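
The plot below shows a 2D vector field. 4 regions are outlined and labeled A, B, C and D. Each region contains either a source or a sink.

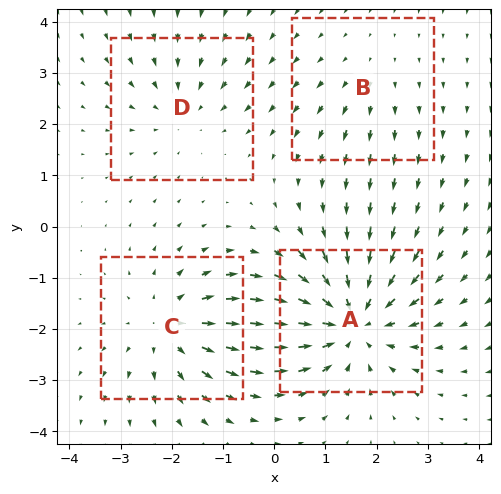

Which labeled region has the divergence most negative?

A

Divergence at each region's feature centre — A: about -6, B: about +2, C: about +4, D: about -3. Region A is most negative.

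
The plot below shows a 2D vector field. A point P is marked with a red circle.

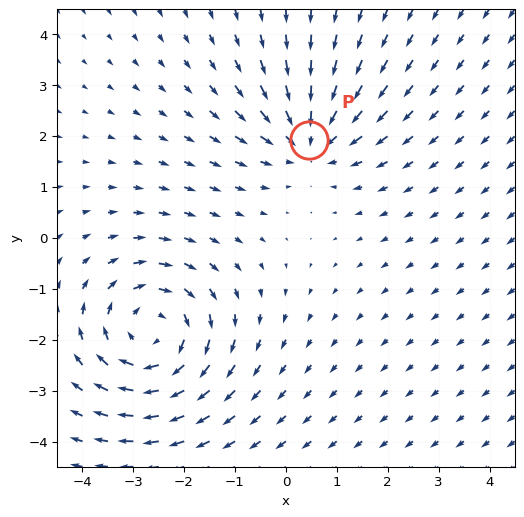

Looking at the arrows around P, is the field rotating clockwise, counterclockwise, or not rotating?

Near P at (0.5, 1.9) the arrows show no circulation. The curl there is ≈0.

not rotating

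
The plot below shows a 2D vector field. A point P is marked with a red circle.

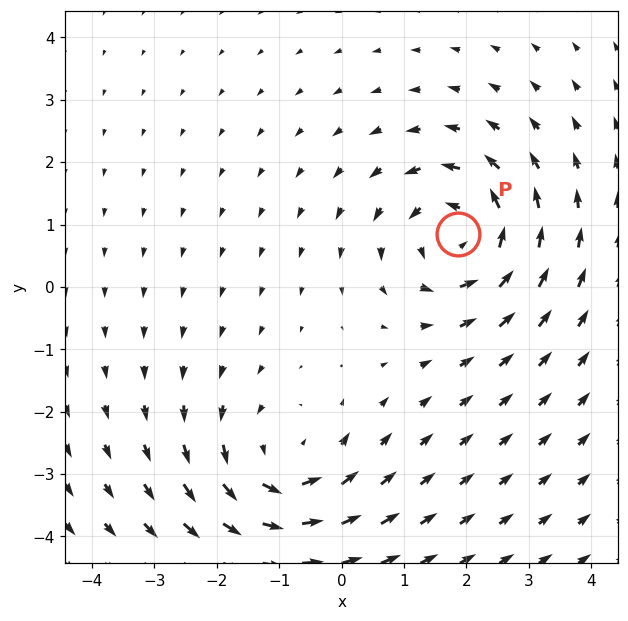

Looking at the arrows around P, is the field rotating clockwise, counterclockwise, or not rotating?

Near P at (1.9, 0.8) the arrows circulate counterclockwise. The curl (z-component) there is about +4; positive curl means counterclockwise rotation.

counterclockwise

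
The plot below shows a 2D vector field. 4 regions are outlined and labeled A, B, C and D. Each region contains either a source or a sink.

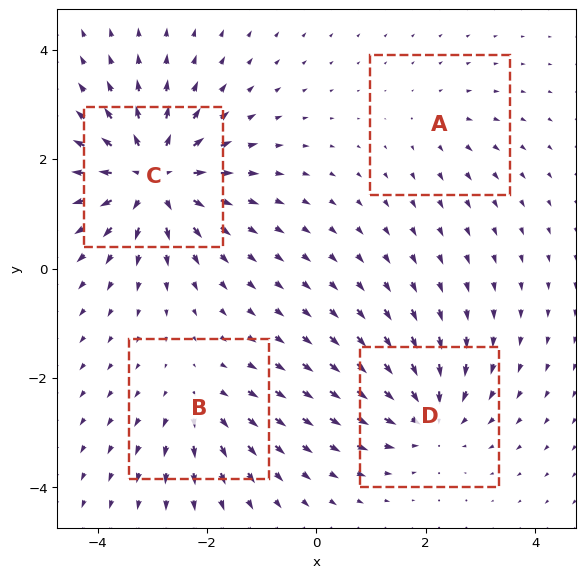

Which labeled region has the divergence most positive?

C

Divergence at each region's feature centre — A: about +2, B: about +4, C: about +8, D: about -5. Region C is most positive.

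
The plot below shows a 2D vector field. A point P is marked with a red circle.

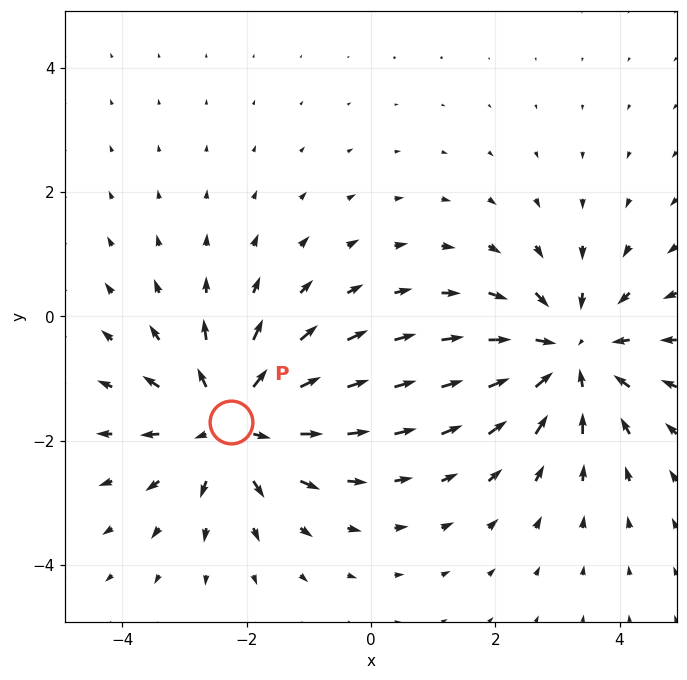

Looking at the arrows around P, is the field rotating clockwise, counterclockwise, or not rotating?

Near P at (-2.2, -1.7) the arrows show no circulation. The curl there is ≈0.

not rotating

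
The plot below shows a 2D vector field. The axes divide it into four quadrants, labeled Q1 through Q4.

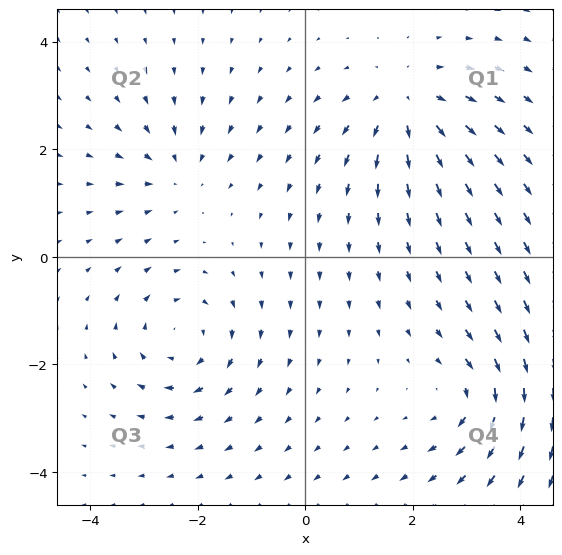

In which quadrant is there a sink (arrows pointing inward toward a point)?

Q2

The sink sits at approximately (-2.4, 1.6), which lies in quadrant Q2. The divergence there is about -3, negative as expected for a sink.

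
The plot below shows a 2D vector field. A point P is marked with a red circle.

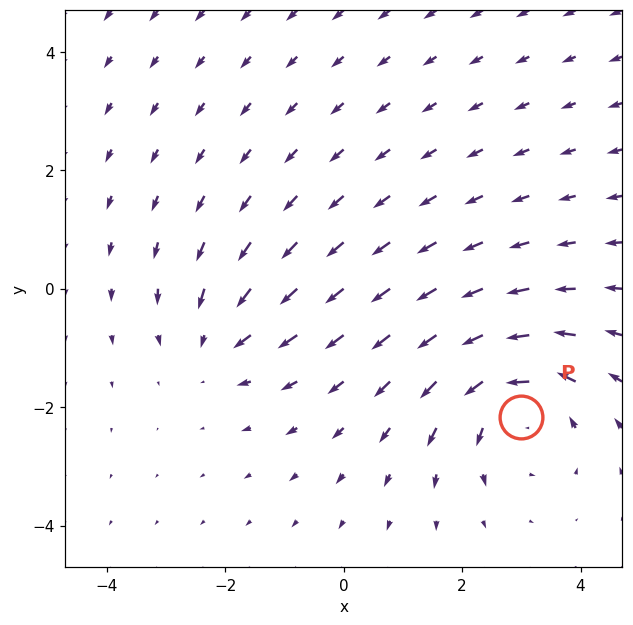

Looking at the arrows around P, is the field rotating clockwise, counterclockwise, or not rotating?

counterclockwise

Near P at (3.0, -2.2) the arrows circulate counterclockwise. The curl (z-component) there is about +4; positive curl means counterclockwise rotation.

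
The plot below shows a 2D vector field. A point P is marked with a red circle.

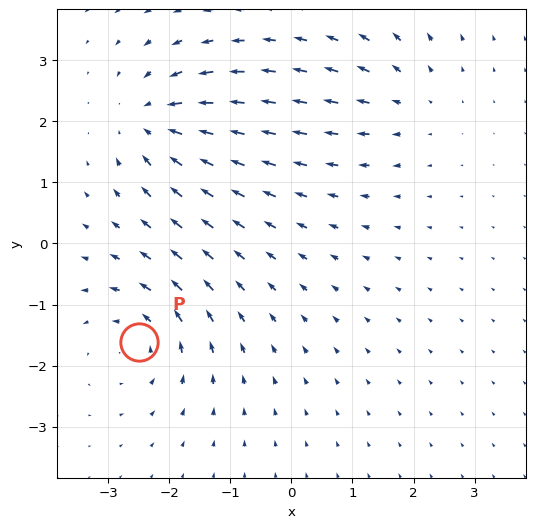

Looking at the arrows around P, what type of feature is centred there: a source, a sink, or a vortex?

At P (-2.5, -1.6) the arrows circulate counterclockwise. Divergence ≈0, curl about +5 — near-zero divergence with nonzero curl is a vortex.

vortex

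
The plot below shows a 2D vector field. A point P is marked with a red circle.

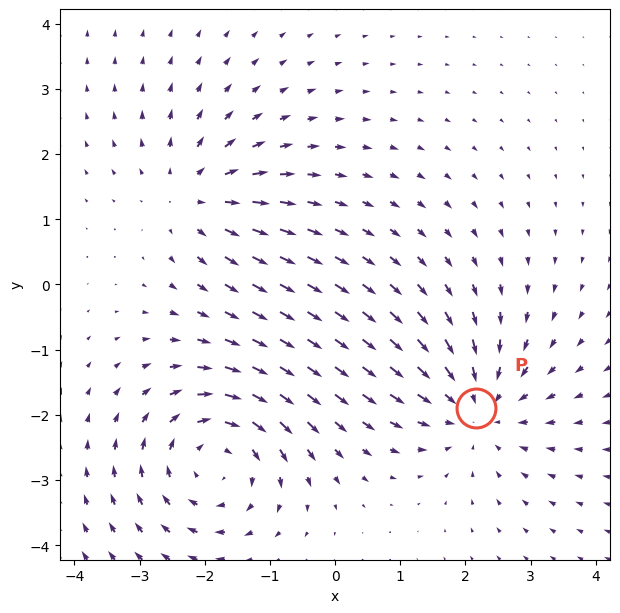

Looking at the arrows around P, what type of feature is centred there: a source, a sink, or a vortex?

At P (2.2, -1.9) the arrows converge inward. Divergence about -4, curl ≈0 — negative divergence with near-zero curl is a sink.

sink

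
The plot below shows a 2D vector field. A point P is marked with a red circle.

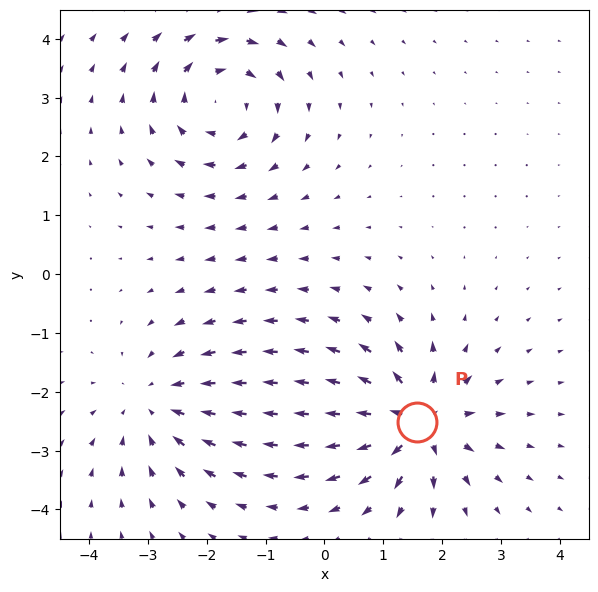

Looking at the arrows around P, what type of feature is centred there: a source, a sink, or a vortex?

At P (1.6, -2.5) the arrows spread outward. Divergence about +6, curl ≈0 — positive divergence with near-zero curl is a source.

source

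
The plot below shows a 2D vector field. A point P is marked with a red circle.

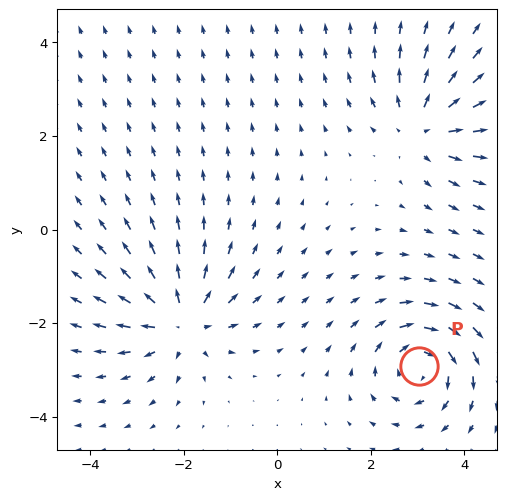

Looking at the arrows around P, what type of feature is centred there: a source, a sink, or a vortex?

At P (3.0, -2.9) the arrows circulate clockwise. Divergence ≈0, curl about -6 — near-zero divergence with nonzero curl is a vortex.

vortex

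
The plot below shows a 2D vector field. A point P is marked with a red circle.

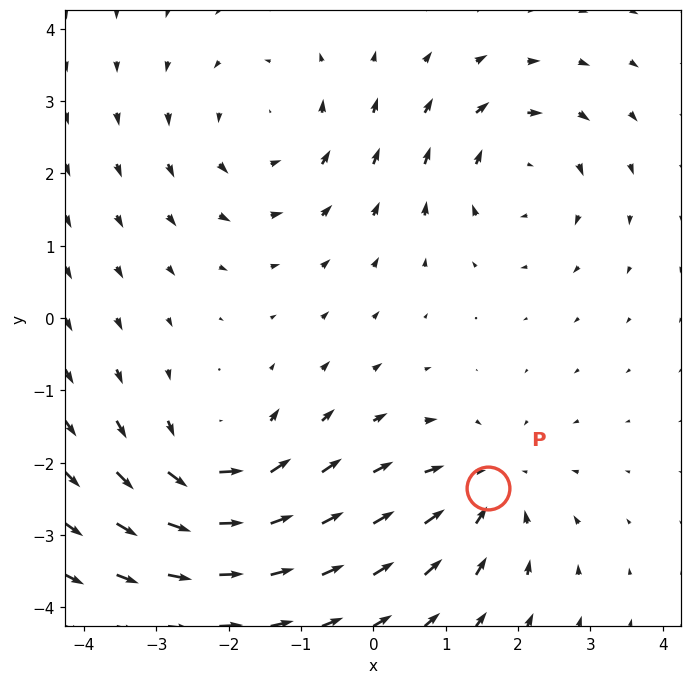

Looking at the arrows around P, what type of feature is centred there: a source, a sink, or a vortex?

At P (1.6, -2.4) the arrows converge inward. Divergence about -4, curl ≈0 — negative divergence with near-zero curl is a sink.

sink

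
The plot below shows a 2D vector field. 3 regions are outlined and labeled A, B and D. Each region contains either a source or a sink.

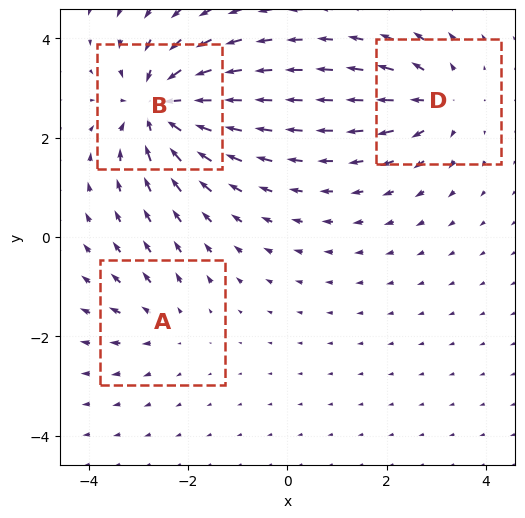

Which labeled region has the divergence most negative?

B

Divergence at each region's feature centre — A: about +2, B: about -6, D: about +3. Region B is most negative.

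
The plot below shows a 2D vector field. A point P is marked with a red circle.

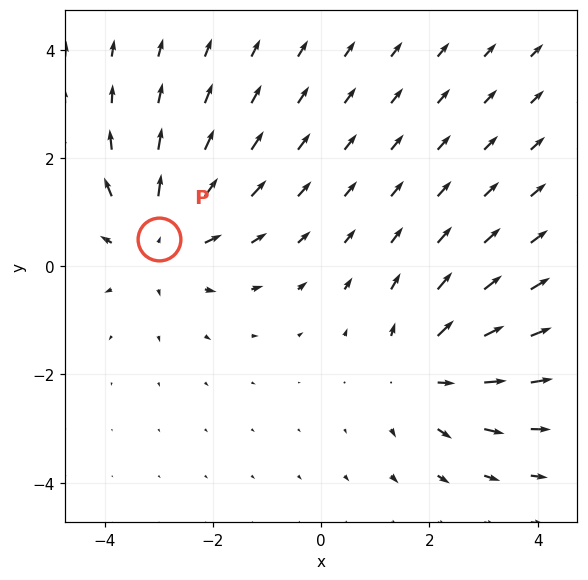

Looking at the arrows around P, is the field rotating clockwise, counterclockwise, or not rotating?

not rotating

Near P at (-3.0, 0.5) the arrows show no circulation. The curl there is ≈0.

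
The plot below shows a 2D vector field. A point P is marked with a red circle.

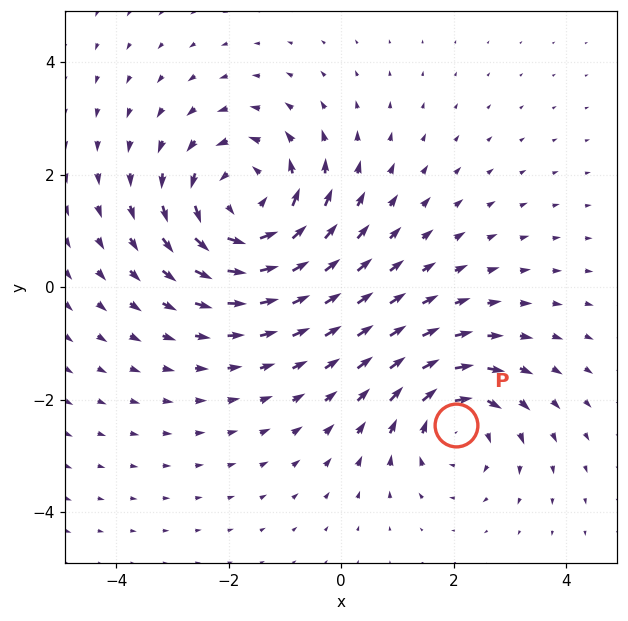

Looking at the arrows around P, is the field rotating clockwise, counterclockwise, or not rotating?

Near P at (2.0, -2.5) the arrows circulate clockwise. The curl (z-component) there is about -4; negative curl means clockwise rotation.

clockwise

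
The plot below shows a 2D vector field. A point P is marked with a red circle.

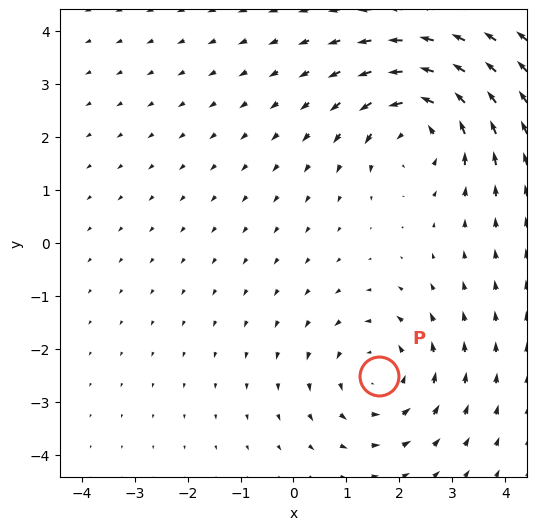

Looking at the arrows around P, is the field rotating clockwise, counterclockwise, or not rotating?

counterclockwise

Near P at (1.6, -2.5) the arrows circulate counterclockwise. The curl (z-component) there is about +3; positive curl means counterclockwise rotation.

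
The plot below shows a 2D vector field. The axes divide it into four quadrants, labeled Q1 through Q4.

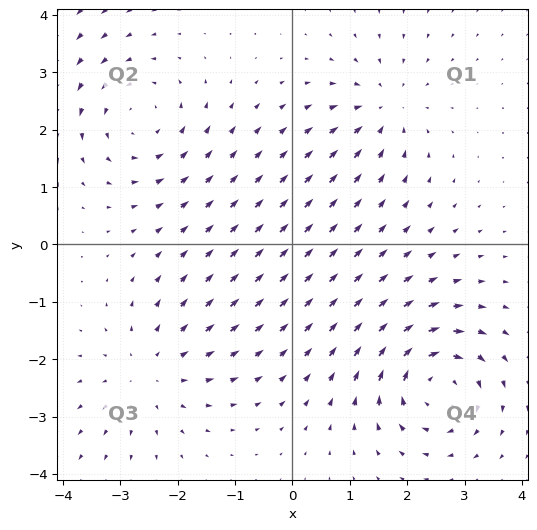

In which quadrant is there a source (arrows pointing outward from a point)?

Q3

The source sits at approximately (-2.5, -2.2), which lies in quadrant Q3. The divergence there is about +3, positive as expected for a source.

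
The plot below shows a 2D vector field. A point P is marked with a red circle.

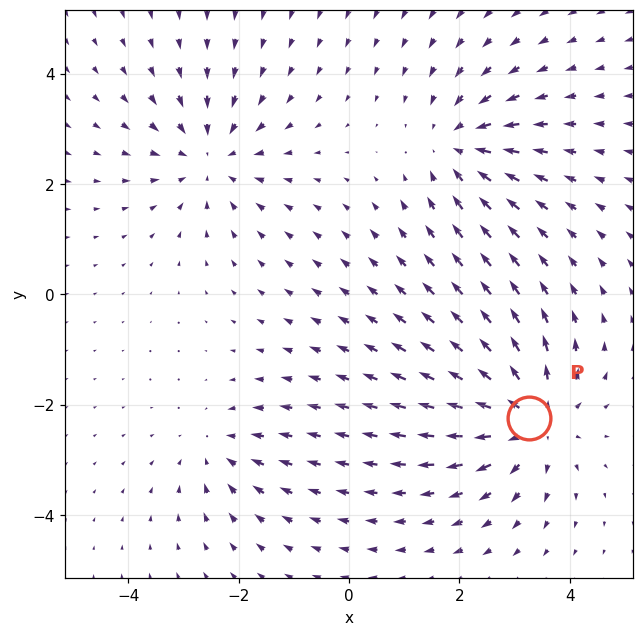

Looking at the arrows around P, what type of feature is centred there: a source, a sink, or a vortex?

At P (3.3, -2.2) the arrows spread outward. Divergence about +5, curl ≈0 — positive divergence with near-zero curl is a source.

source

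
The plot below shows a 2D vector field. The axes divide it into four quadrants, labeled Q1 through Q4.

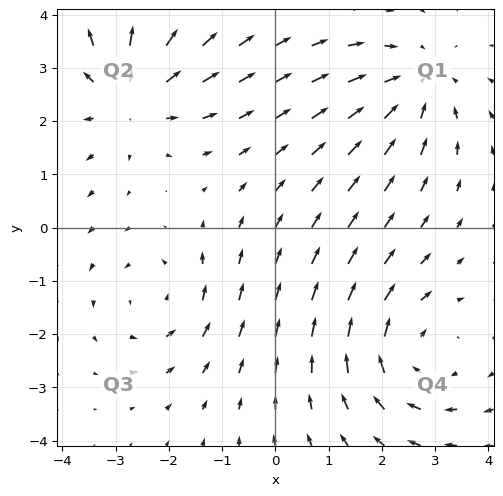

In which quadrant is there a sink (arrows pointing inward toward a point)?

The sink sits at approximately (2.7, 2.7), which lies in quadrant Q1. The divergence there is about -3, negative as expected for a sink.

Q1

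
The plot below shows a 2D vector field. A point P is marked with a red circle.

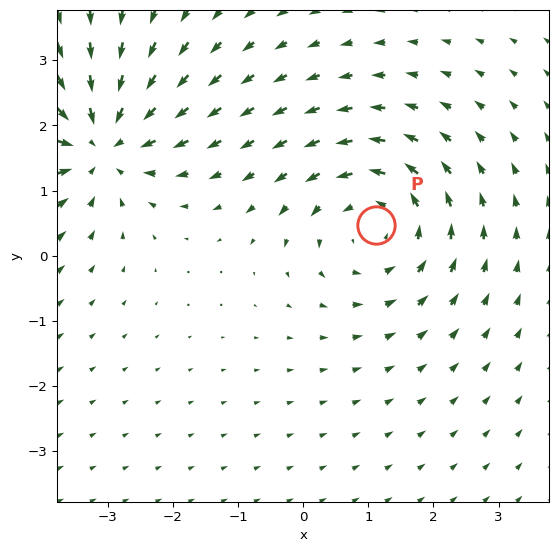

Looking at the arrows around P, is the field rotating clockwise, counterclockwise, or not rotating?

Near P at (1.1, 0.5) the arrows circulate counterclockwise. The curl (z-component) there is about +4; positive curl means counterclockwise rotation.

counterclockwise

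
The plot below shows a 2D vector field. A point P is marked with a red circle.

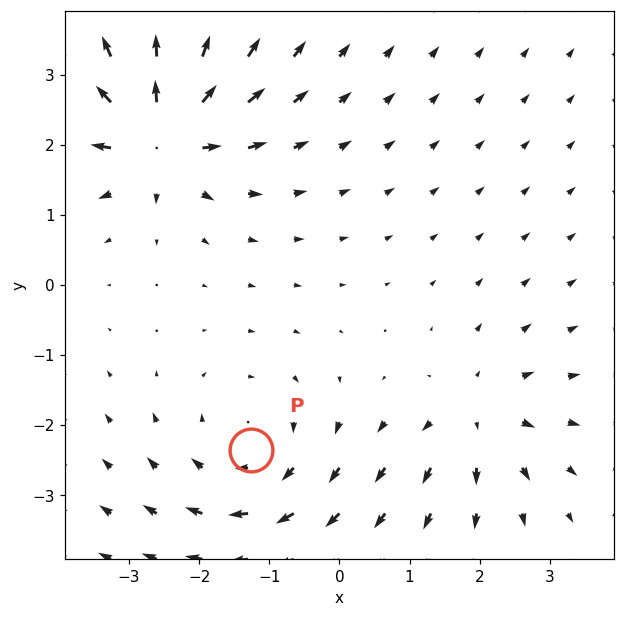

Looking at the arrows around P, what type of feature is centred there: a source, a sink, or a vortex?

vortex

At P (-1.3, -2.4) the arrows circulate clockwise. Divergence ≈0, curl about -3 — near-zero divergence with nonzero curl is a vortex.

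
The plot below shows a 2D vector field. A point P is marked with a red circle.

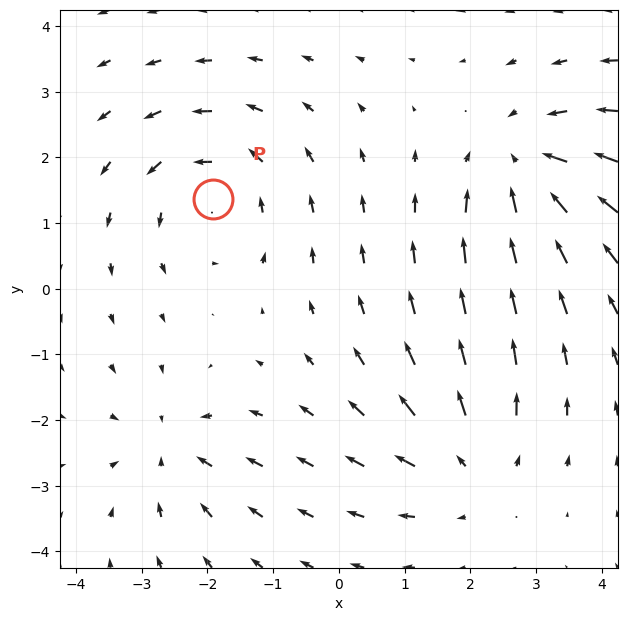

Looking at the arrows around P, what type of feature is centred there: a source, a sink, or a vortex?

At P (-1.9, 1.4) the arrows circulate counterclockwise. Divergence ≈0, curl about +5 — near-zero divergence with nonzero curl is a vortex.

vortex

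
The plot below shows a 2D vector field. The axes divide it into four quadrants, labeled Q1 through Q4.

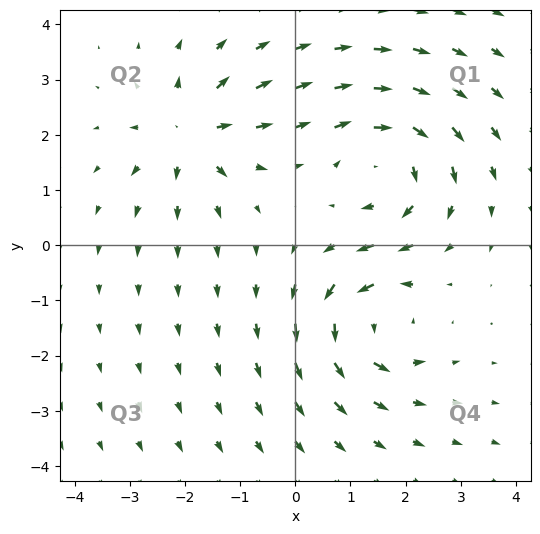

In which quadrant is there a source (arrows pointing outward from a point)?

The source sits at approximately (-1.9, 2.0), which lies in quadrant Q2. The divergence there is about +4, positive as expected for a source.

Q2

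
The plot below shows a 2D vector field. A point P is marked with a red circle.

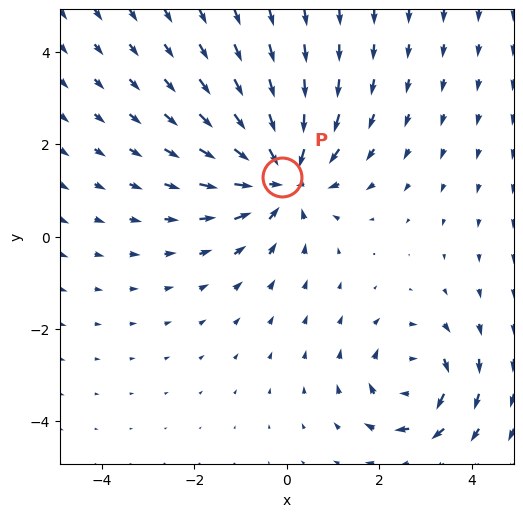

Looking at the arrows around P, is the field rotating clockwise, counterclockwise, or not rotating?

Near P at (-0.1, 1.3) the arrows show no circulation. The curl there is ≈0.

not rotating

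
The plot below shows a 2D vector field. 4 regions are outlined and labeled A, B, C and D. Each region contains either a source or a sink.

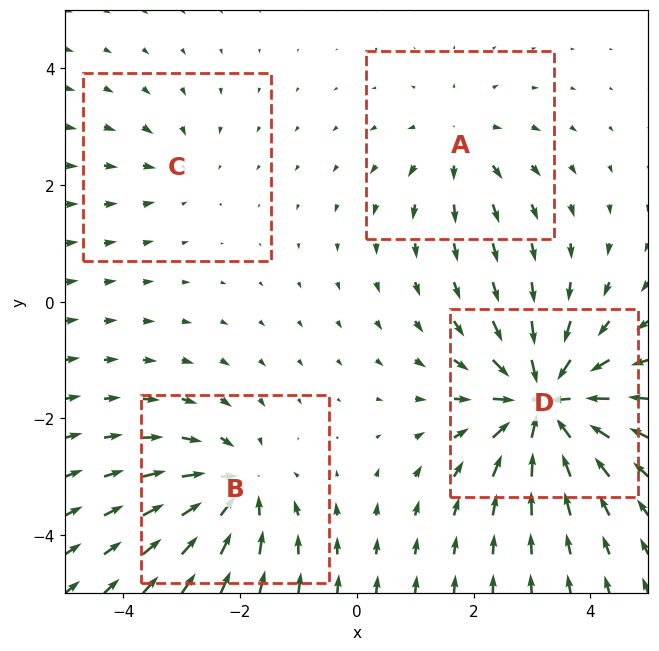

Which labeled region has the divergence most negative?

D

Divergence at each region's feature centre — A: about +3, B: about -5, C: about -2, D: about -8. Region D is most negative.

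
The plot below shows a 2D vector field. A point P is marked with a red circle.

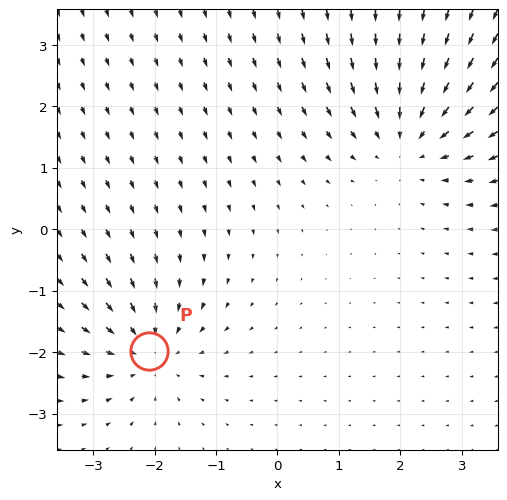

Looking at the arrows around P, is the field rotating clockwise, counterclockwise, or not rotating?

Near P at (-2.1, -2.0) the arrows show no circulation. The curl there is ≈0.

not rotating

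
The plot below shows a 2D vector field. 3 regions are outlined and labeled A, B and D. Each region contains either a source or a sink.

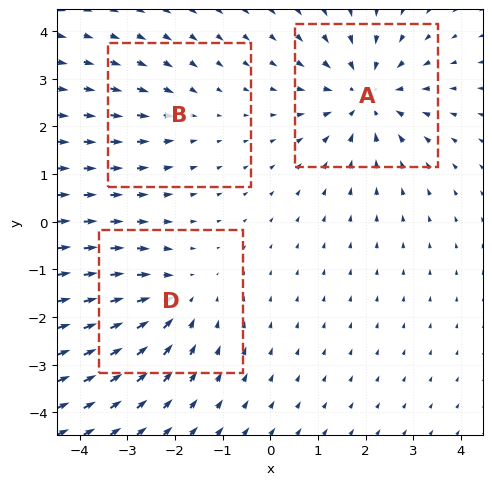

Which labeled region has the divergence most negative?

Divergence at each region's feature centre — A: about -4, B: about -2, D: about -3. Region A is most negative.

A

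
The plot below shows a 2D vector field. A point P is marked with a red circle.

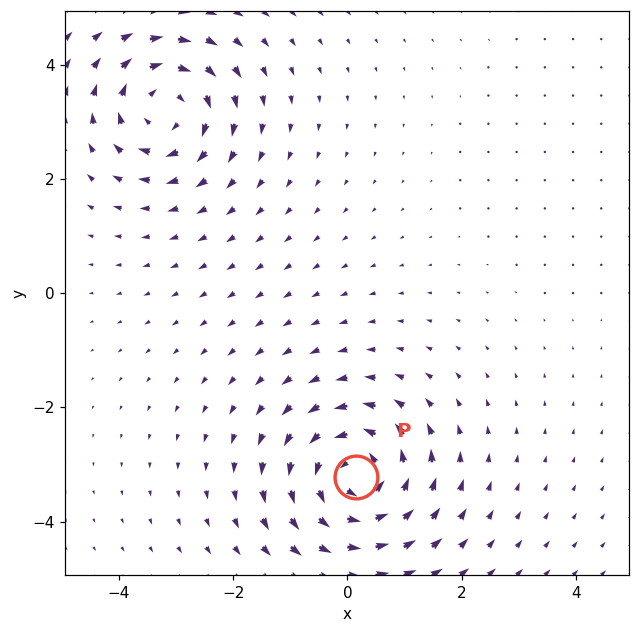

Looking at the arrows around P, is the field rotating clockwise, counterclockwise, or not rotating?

counterclockwise

Near P at (0.2, -3.2) the arrows circulate counterclockwise. The curl (z-component) there is about +5; positive curl means counterclockwise rotation.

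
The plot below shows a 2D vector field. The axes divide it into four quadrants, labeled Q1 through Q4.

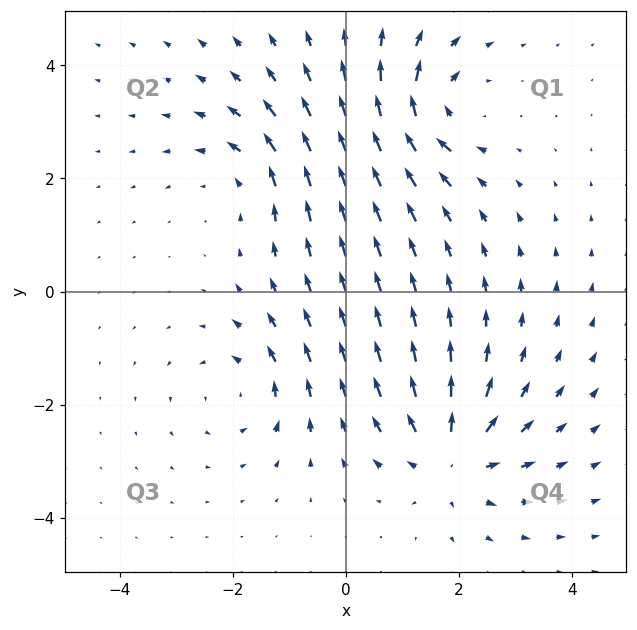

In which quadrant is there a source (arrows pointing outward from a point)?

Q4

The source sits at approximately (1.9, -2.9), which lies in quadrant Q4. The divergence there is about +5, positive as expected for a source.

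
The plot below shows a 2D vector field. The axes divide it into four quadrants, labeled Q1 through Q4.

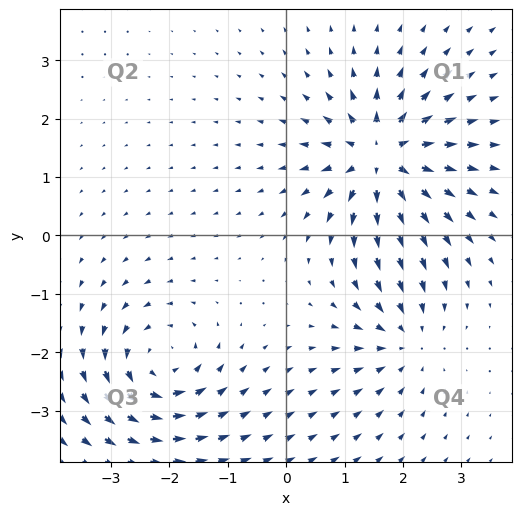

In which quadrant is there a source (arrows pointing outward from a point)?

The source sits at approximately (1.6, 1.3), which lies in quadrant Q1. The divergence there is about +7, positive as expected for a source.

Q1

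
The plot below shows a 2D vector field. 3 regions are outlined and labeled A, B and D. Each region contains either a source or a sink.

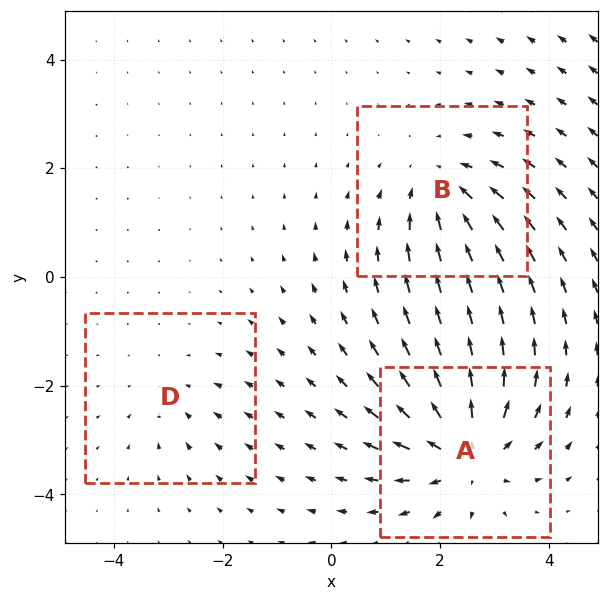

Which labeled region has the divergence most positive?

Divergence at each region's feature centre — A: about +5, B: about -3, D: about -2. Region A is most positive.

A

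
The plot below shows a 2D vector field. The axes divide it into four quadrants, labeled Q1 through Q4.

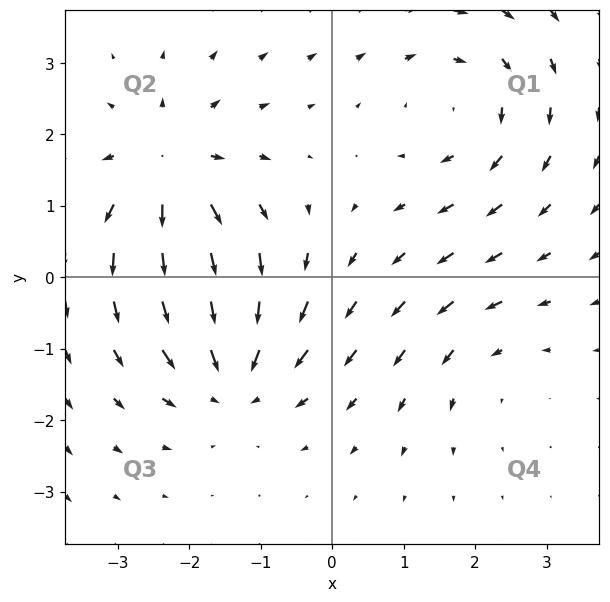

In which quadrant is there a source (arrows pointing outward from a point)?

Q2

The source sits at approximately (-2.3, 1.5), which lies in quadrant Q2. The divergence there is about +5, positive as expected for a source.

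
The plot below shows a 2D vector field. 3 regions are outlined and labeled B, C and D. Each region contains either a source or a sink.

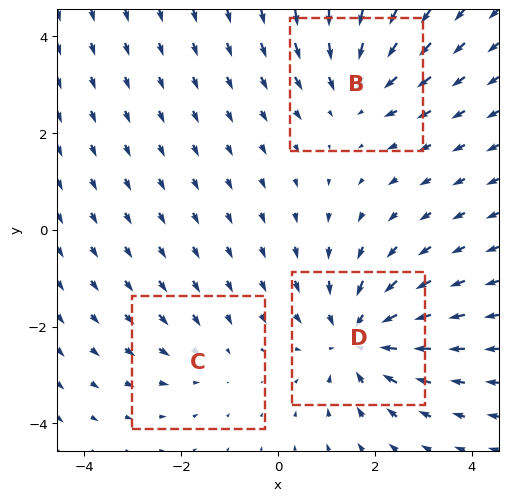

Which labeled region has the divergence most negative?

D

Divergence at each region's feature centre — B: about -3, C: about -2, D: about -4. Region D is most negative.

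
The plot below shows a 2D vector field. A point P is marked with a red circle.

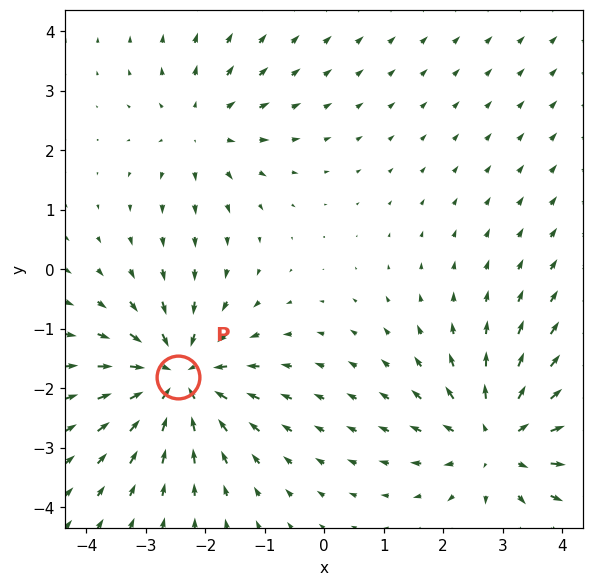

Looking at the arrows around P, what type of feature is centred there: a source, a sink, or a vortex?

sink

At P (-2.5, -1.8) the arrows converge inward. Divergence about -5, curl ≈0 — negative divergence with near-zero curl is a sink.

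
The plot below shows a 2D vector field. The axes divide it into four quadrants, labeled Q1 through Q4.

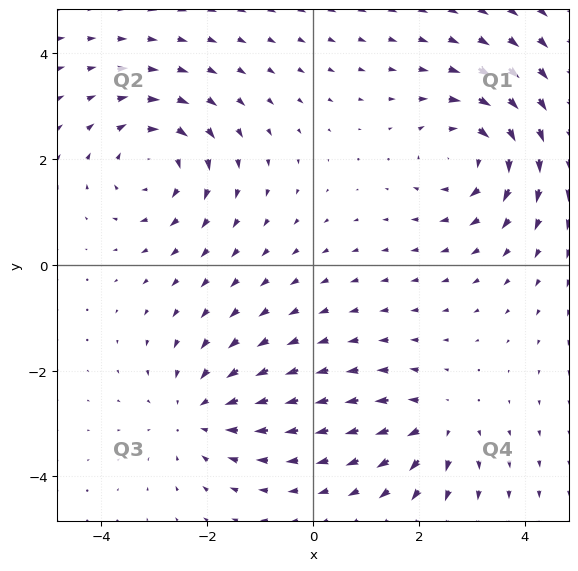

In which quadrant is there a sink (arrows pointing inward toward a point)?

The sink sits at approximately (-2.2, -2.8), which lies in quadrant Q3. The divergence there is about -3, negative as expected for a sink.

Q3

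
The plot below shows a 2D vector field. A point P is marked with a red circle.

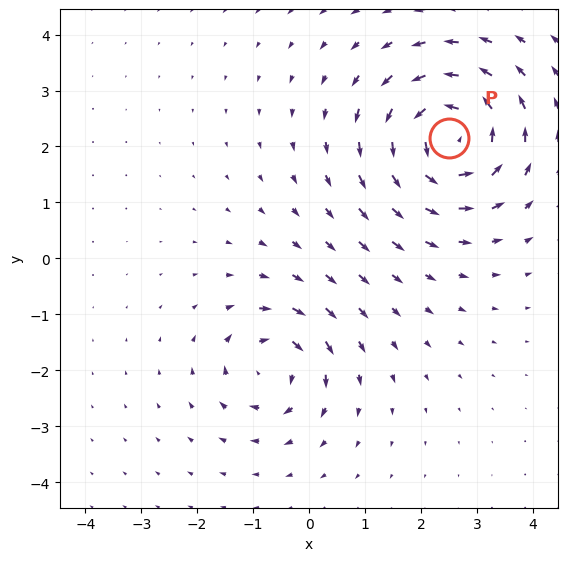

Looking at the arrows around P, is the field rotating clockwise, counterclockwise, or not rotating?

Near P at (2.5, 2.2) the arrows circulate counterclockwise. The curl (z-component) there is about +6; positive curl means counterclockwise rotation.

counterclockwise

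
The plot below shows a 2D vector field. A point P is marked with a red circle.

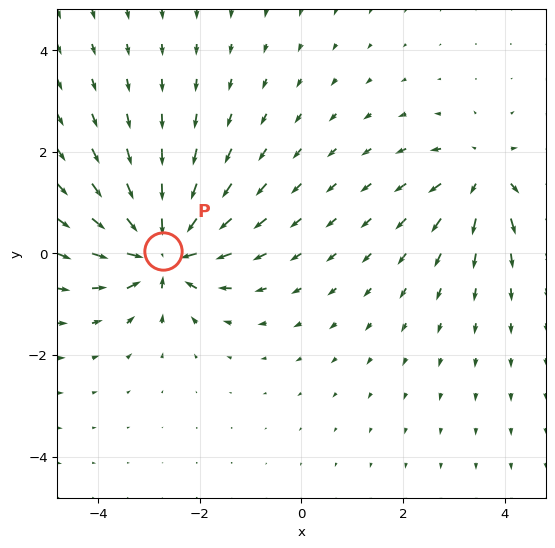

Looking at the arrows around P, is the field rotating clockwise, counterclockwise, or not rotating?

not rotating

Near P at (-2.7, 0.0) the arrows show no circulation. The curl there is ≈0.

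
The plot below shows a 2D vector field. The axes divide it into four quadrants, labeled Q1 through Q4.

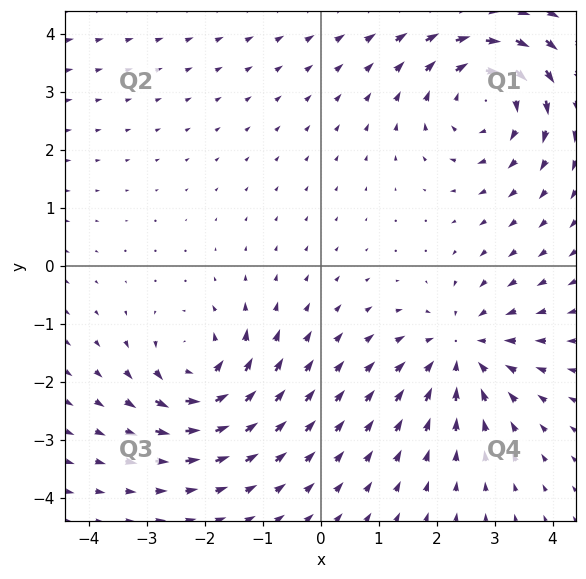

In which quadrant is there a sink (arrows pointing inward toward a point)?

Q4

The sink sits at approximately (2.4, -1.5), which lies in quadrant Q4. The divergence there is about -3, negative as expected for a sink.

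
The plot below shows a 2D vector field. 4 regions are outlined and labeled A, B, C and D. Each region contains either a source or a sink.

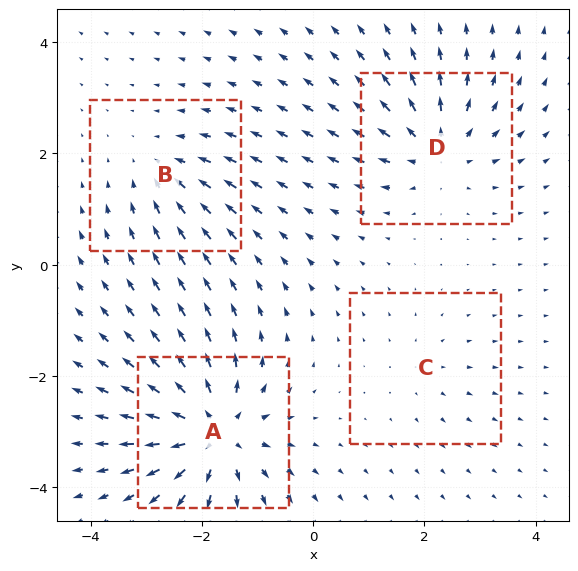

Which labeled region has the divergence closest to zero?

Divergence at each region's feature centre — A: about +8, B: about -4, C: about +2, D: about +6. Region C is closest to zero.

C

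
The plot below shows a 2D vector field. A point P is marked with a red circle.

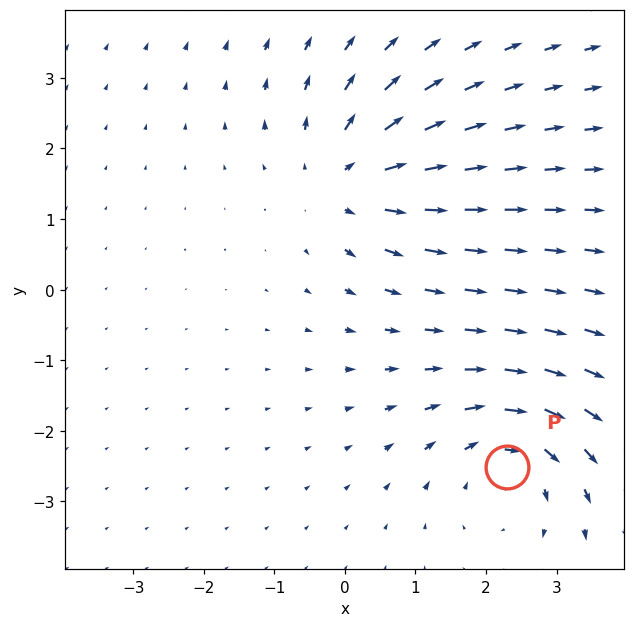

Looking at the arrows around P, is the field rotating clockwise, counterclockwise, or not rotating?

clockwise

Near P at (2.3, -2.5) the arrows circulate clockwise. The curl (z-component) there is about -4; negative curl means clockwise rotation.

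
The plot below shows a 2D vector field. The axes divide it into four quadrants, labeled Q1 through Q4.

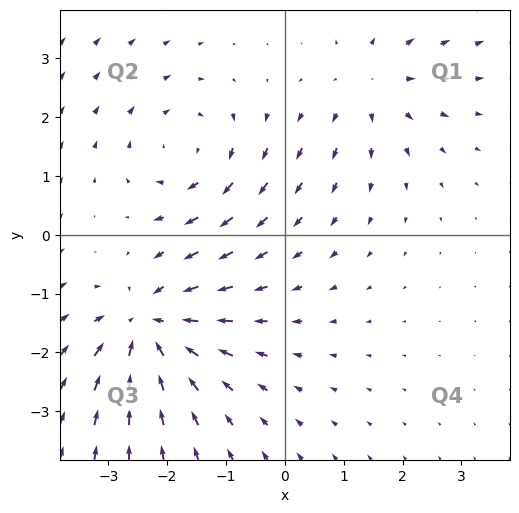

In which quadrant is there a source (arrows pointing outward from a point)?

Q1

The source sits at approximately (1.5, 2.6), which lies in quadrant Q1. The divergence there is about +3, positive as expected for a source.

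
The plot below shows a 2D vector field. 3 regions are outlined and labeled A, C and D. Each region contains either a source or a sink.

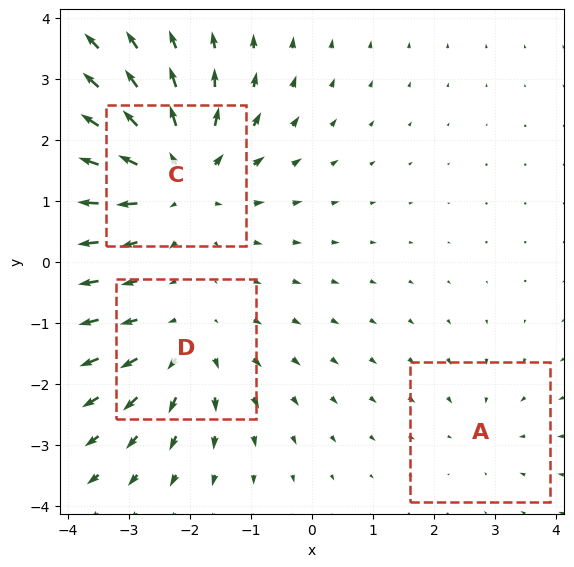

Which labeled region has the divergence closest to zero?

Divergence at each region's feature centre — A: about -2, C: about +5, D: about +3. Region A is closest to zero.

A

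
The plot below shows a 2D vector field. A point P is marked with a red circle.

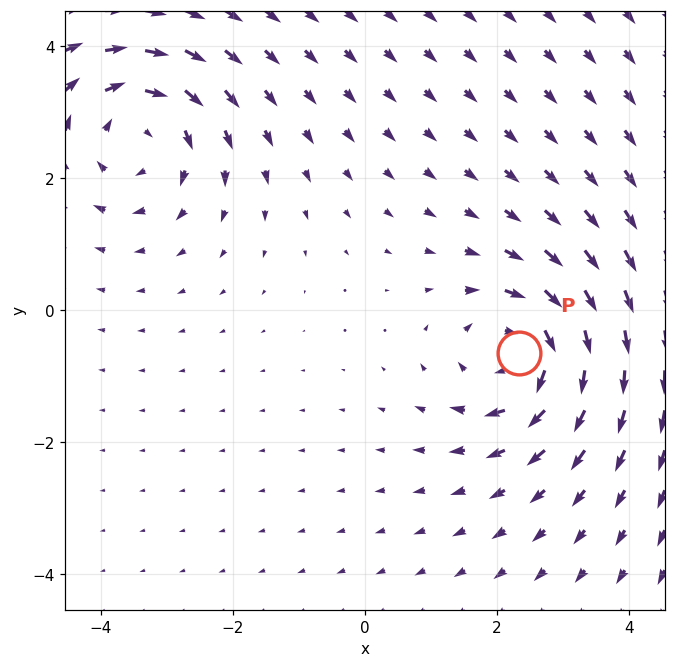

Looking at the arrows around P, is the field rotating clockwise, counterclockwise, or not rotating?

Near P at (2.3, -0.6) the arrows circulate clockwise. The curl (z-component) there is about -5; negative curl means clockwise rotation.

clockwise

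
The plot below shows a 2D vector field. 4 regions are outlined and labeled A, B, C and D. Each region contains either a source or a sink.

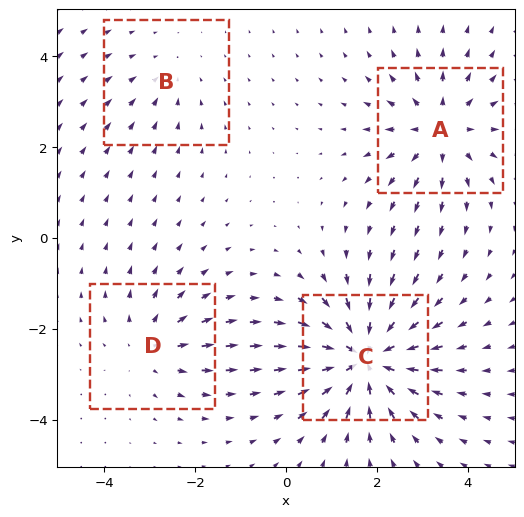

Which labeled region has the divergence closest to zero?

B

Divergence at each region's feature centre — A: about +5, B: about -2, C: about -7, D: about +3. Region B is closest to zero.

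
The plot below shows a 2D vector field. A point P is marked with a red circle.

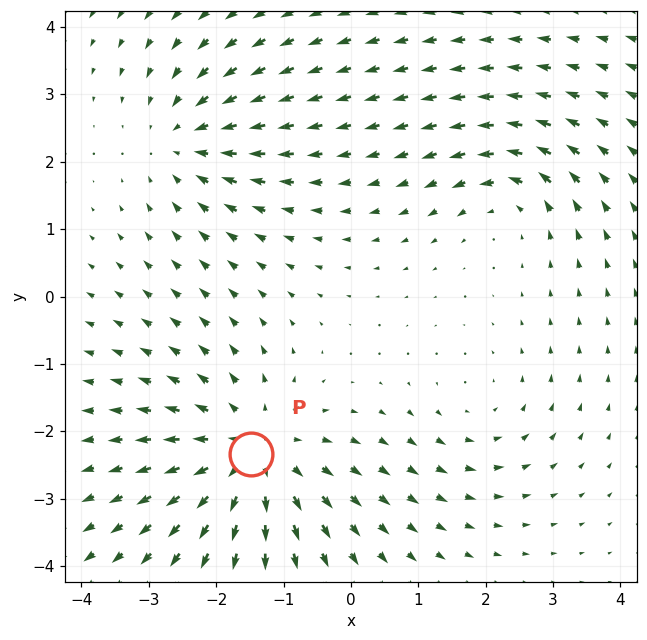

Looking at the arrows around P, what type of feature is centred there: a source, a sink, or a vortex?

At P (-1.5, -2.3) the arrows spread outward. Divergence about +4, curl ≈0 — positive divergence with near-zero curl is a source.

source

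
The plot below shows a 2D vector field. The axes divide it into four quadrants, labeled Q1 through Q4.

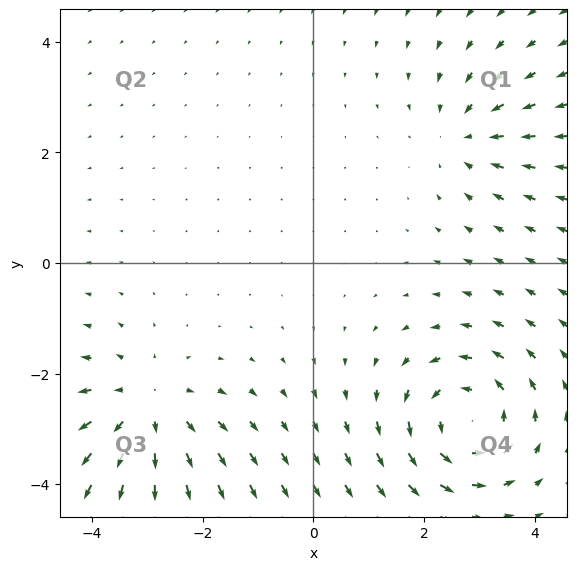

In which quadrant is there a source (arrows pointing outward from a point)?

The source sits at approximately (-3.0, -2.7), which lies in quadrant Q3. The divergence there is about +4, positive as expected for a source.

Q3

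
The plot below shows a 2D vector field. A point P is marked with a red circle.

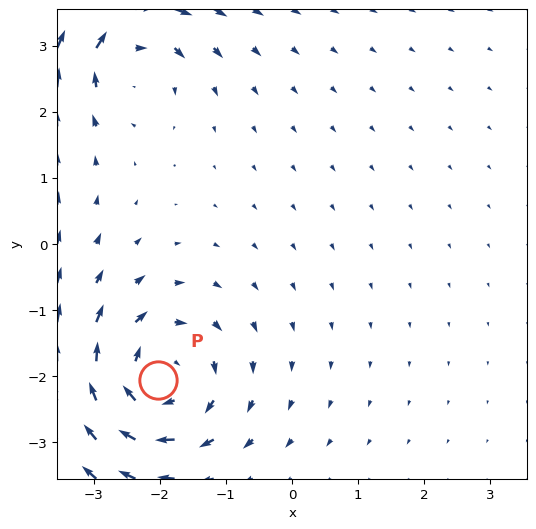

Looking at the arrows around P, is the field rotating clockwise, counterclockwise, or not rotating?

Near P at (-2.0, -2.1) the arrows circulate clockwise. The curl (z-component) there is about -4; negative curl means clockwise rotation.

clockwise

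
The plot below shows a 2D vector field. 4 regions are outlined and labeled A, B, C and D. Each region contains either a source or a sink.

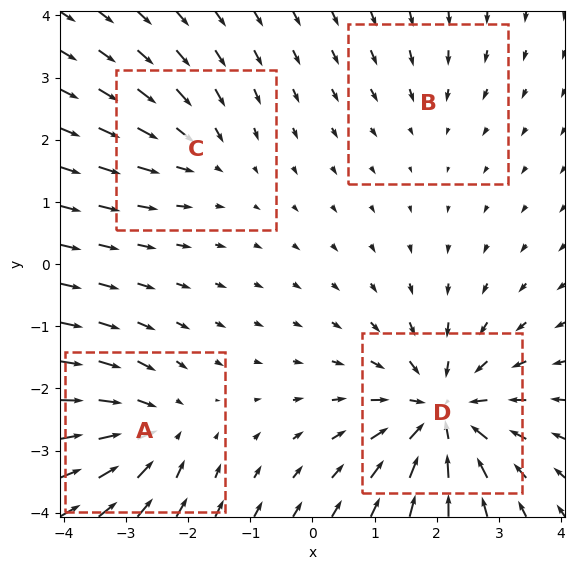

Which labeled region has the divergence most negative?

D

Divergence at each region's feature centre — A: about -5, B: about -2, C: about -3, D: about -7. Region D is most negative.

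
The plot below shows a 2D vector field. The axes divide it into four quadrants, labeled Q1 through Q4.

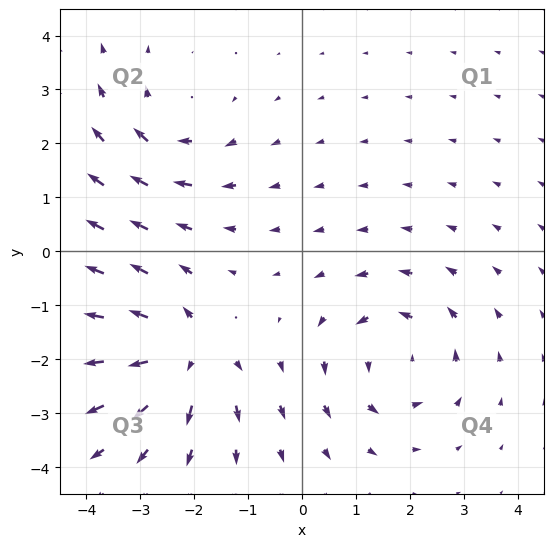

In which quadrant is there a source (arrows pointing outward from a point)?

Q3

The source sits at approximately (-2.2, -1.9), which lies in quadrant Q3. The divergence there is about +6, positive as expected for a source.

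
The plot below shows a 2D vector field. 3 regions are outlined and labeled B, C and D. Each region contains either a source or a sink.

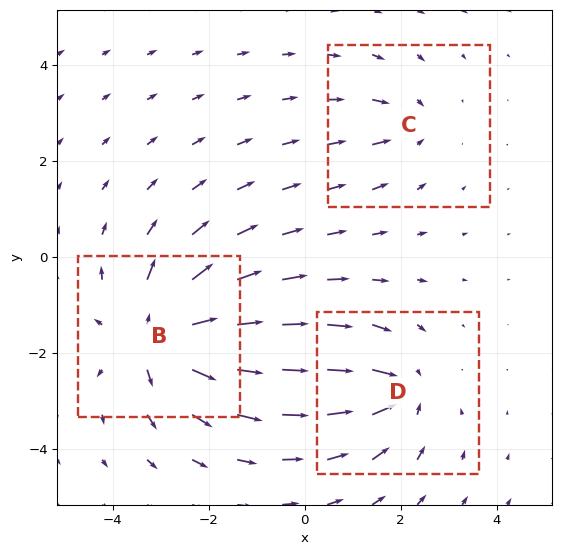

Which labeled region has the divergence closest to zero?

C

Divergence at each region's feature centre — B: about +5, C: about -2, D: about -3. Region C is closest to zero.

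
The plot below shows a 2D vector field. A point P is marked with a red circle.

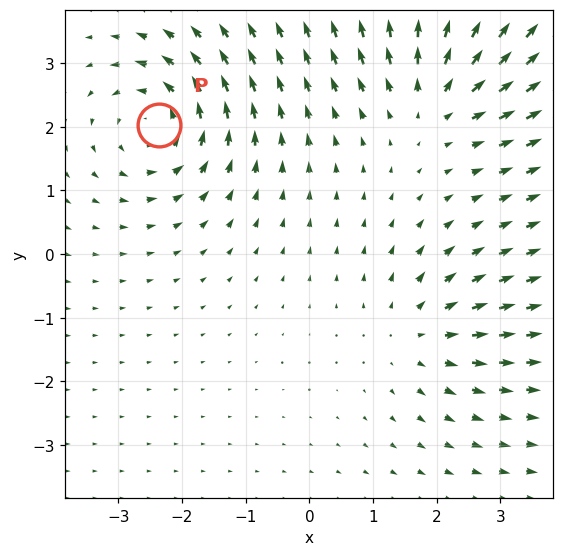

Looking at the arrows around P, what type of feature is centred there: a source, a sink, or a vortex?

vortex

At P (-2.4, 2.0) the arrows circulate counterclockwise. Divergence ≈0, curl about +4 — near-zero divergence with nonzero curl is a vortex.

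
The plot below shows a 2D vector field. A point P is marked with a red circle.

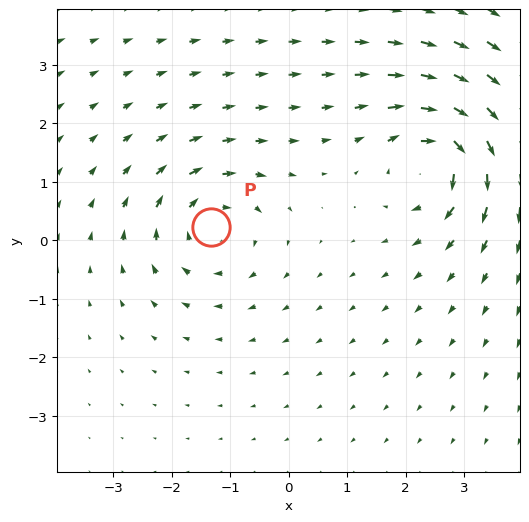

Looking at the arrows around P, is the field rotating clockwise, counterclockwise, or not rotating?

clockwise

Near P at (-1.3, 0.2) the arrows circulate clockwise. The curl (z-component) there is about -3; negative curl means clockwise rotation.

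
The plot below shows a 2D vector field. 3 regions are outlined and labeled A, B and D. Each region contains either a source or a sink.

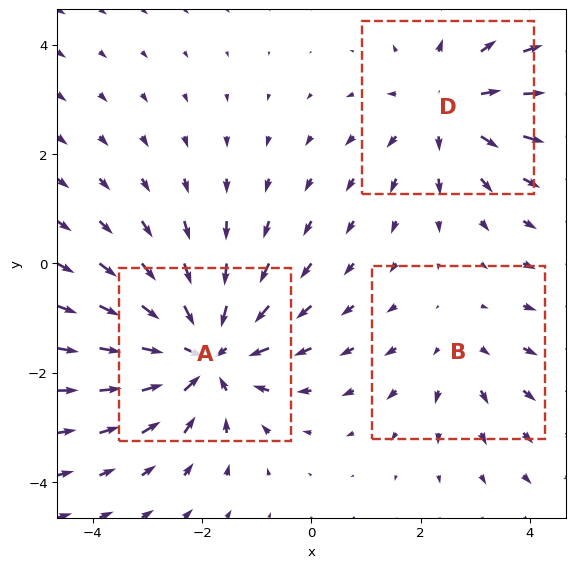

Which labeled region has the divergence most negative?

A

Divergence at each region's feature centre — A: about -4, B: about +2, D: about +3. Region A is most negative.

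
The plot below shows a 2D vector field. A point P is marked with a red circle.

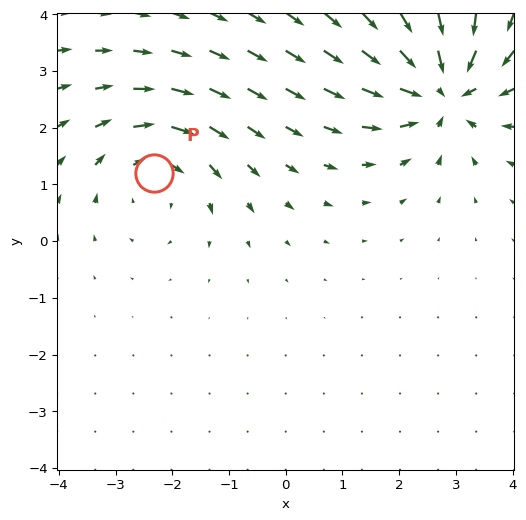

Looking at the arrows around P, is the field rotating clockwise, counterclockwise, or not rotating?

Near P at (-2.3, 1.2) the arrows circulate clockwise. The curl (z-component) there is about -3; negative curl means clockwise rotation.

clockwise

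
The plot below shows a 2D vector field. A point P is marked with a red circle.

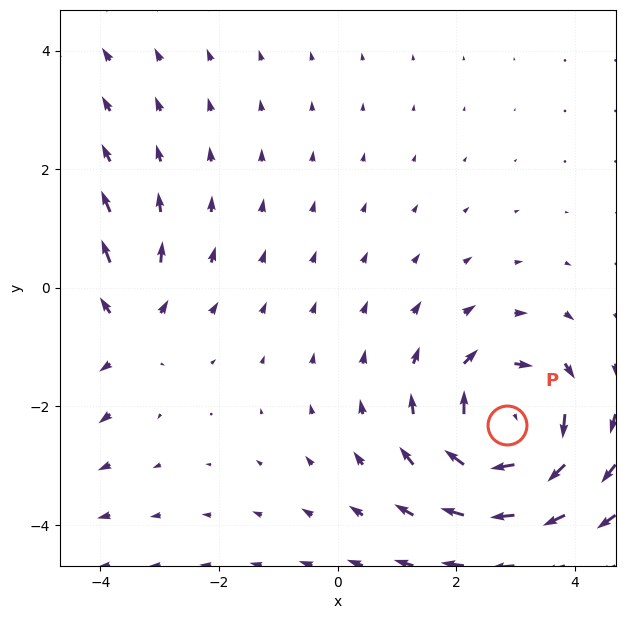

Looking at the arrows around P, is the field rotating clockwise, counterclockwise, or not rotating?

Near P at (2.9, -2.3) the arrows circulate clockwise. The curl (z-component) there is about -4; negative curl means clockwise rotation.

clockwise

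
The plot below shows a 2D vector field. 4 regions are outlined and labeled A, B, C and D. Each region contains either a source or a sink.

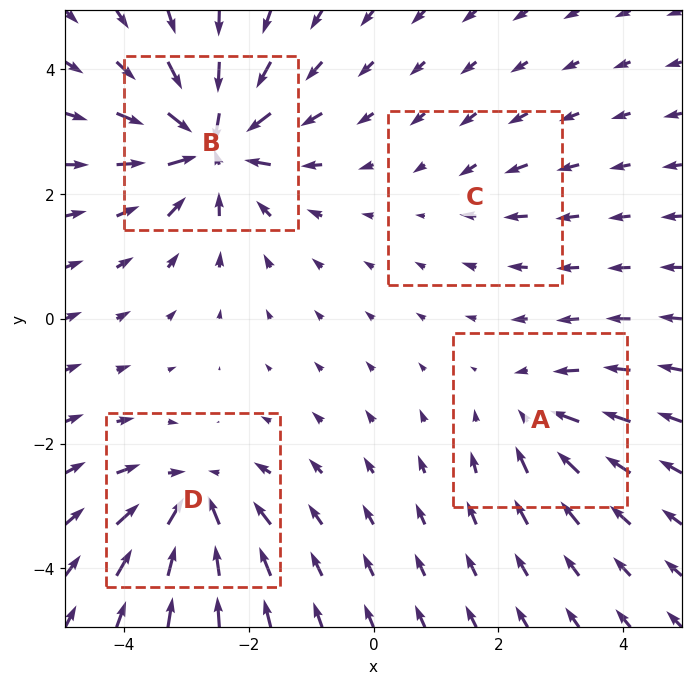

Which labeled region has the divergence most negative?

Divergence at each region's feature centre — A: about -4, B: about -9, C: about -2, D: about -6. Region B is most negative.

B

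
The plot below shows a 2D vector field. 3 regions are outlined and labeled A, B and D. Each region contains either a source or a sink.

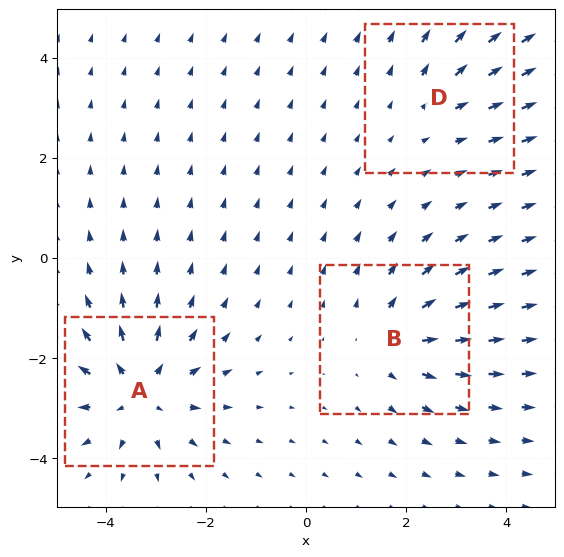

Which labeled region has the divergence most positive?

Divergence at each region's feature centre — A: about +5, B: about +3, D: about +2. Region A is most positive.

A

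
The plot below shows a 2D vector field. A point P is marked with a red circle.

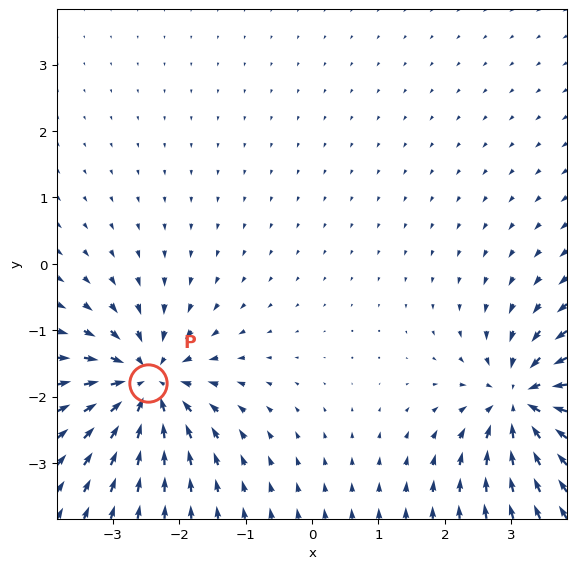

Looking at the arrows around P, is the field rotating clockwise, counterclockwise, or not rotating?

Near P at (-2.5, -1.8) the arrows show no circulation. The curl there is ≈0.

not rotating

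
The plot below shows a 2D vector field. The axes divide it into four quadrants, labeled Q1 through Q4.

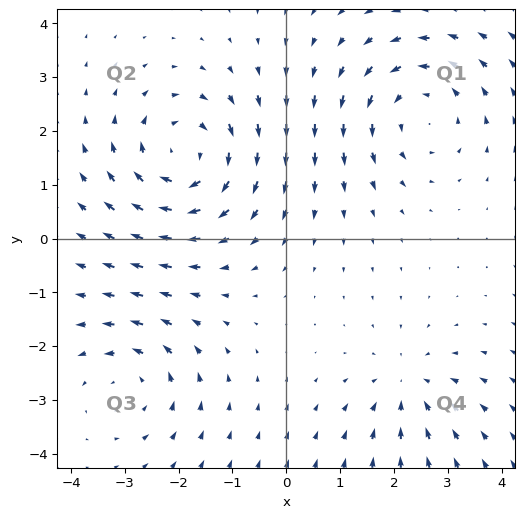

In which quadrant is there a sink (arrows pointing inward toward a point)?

The sink sits at approximately (2.3, -2.7), which lies in quadrant Q4. The divergence there is about -3, negative as expected for a sink.

Q4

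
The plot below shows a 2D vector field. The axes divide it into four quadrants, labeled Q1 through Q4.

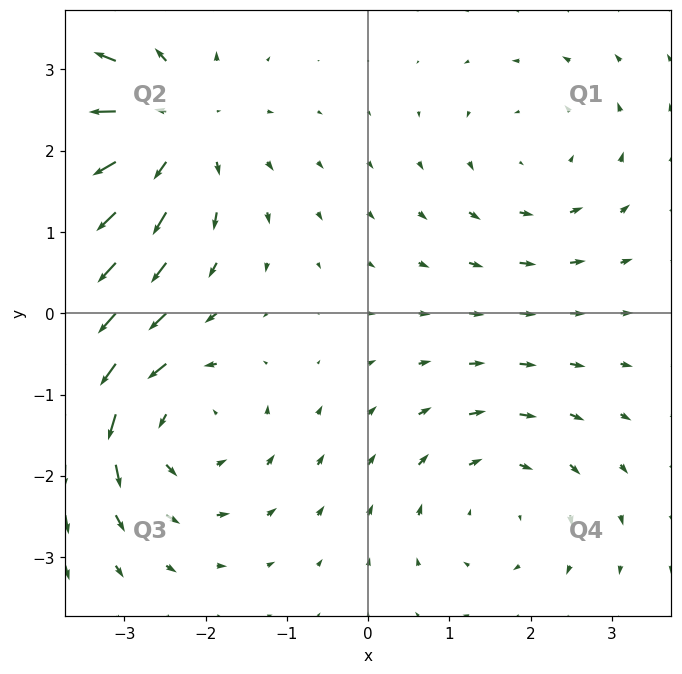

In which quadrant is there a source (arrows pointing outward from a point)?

The source sits at approximately (-2.5, 2.3), which lies in quadrant Q2. The divergence there is about +4, positive as expected for a source.

Q2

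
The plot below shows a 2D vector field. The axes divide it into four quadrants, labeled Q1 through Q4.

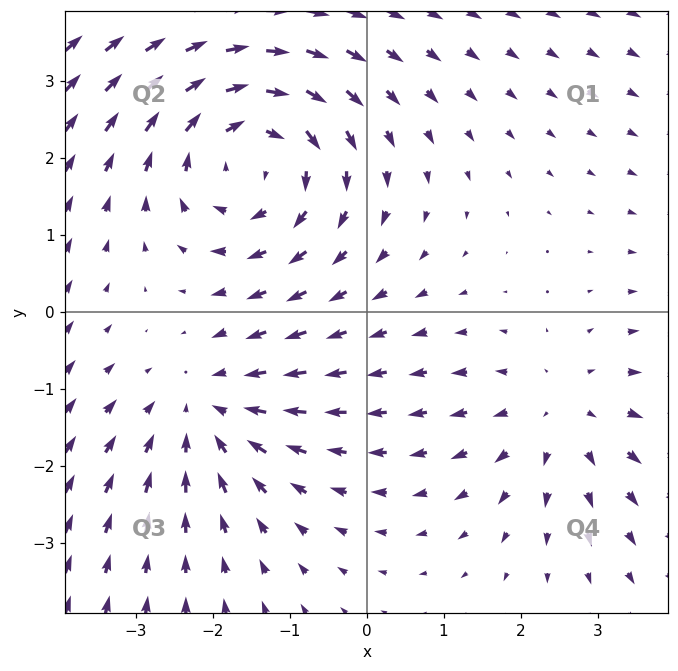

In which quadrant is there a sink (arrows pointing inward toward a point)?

The sink sits at approximately (-2.1, -1.3), which lies in quadrant Q3. The divergence there is about -3, negative as expected for a sink.

Q3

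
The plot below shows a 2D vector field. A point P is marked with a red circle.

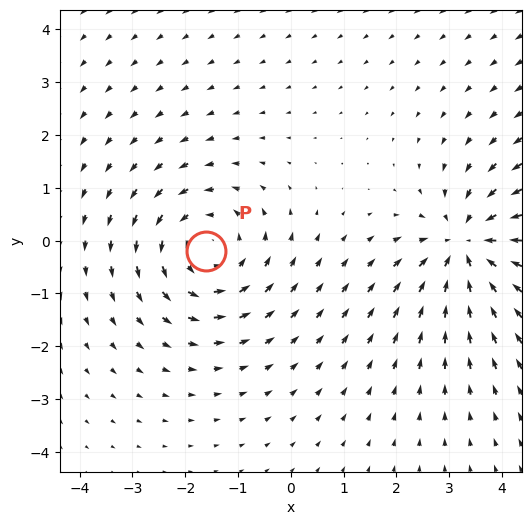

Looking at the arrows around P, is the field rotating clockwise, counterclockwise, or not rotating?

counterclockwise

Near P at (-1.6, -0.2) the arrows circulate counterclockwise. The curl (z-component) there is about +4; positive curl means counterclockwise rotation.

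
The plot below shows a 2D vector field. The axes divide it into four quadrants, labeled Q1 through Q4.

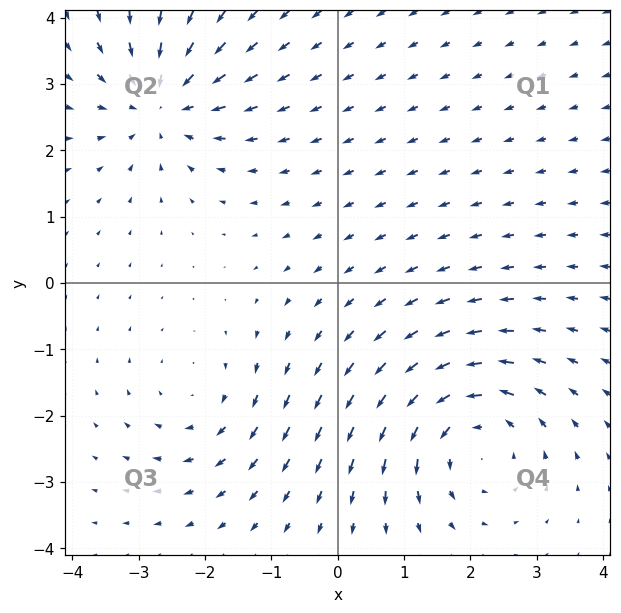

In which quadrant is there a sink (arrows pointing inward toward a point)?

The sink sits at approximately (-2.7, 2.7), which lies in quadrant Q2. The divergence there is about -4, negative as expected for a sink.

Q2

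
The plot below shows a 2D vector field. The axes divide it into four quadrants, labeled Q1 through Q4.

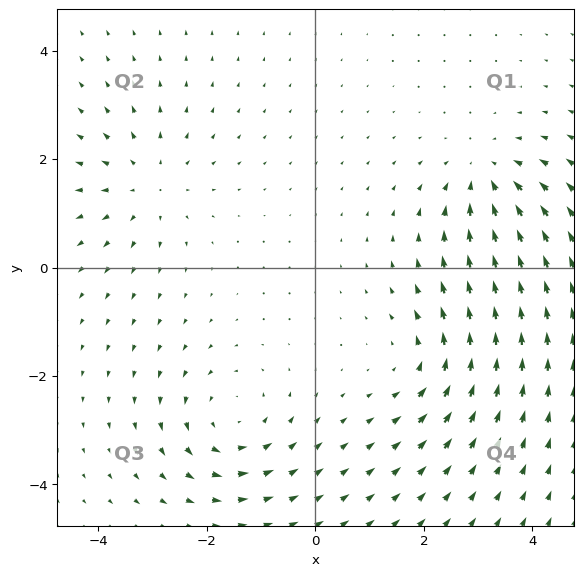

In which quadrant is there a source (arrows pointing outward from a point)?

Q2

The source sits at approximately (-3.1, 1.5), which lies in quadrant Q2. The divergence there is about +4, positive as expected for a source.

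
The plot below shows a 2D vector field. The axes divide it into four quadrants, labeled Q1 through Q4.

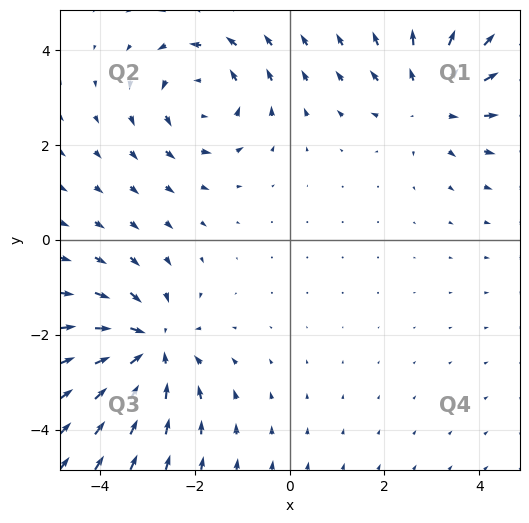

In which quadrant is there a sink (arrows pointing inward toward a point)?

Q3

The sink sits at approximately (-2.9, -2.3), which lies in quadrant Q3. The divergence there is about -5, negative as expected for a sink.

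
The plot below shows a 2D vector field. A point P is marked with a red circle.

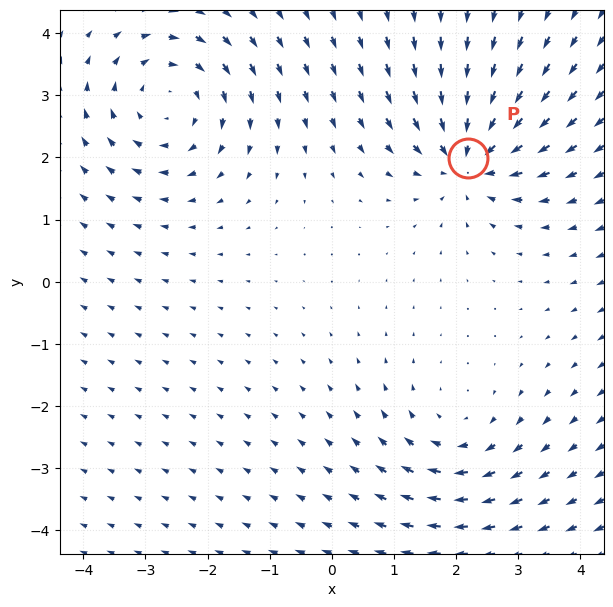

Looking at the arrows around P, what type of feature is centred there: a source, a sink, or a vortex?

sink

At P (2.2, 2.0) the arrows converge inward. Divergence about -6, curl ≈0 — negative divergence with near-zero curl is a sink.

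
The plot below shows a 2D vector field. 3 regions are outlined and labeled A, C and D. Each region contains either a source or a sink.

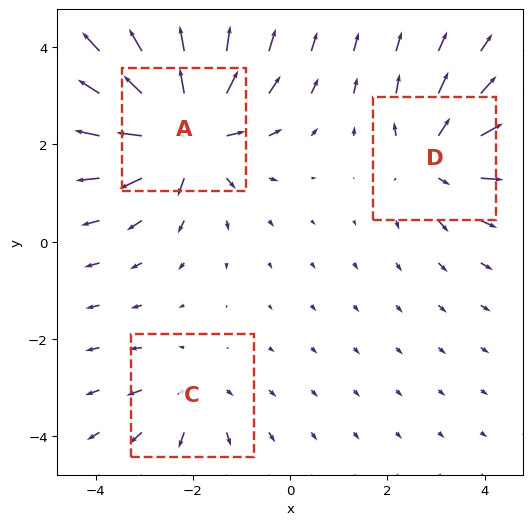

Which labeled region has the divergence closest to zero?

Divergence at each region's feature centre — A: about +6, C: about +2, D: about +3. Region C is closest to zero.

C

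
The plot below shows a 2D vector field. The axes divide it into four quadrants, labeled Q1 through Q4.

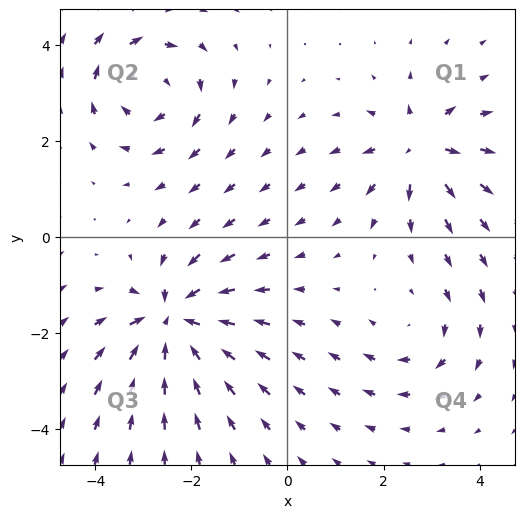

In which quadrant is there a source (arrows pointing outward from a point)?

The source sits at approximately (2.8, 1.9), which lies in quadrant Q1. The divergence there is about +5, positive as expected for a source.

Q1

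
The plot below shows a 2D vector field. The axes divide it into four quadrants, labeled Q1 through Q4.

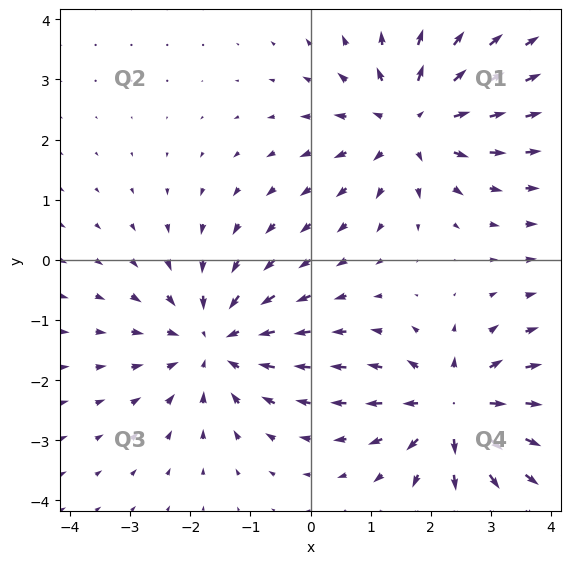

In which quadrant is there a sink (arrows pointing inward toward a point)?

Q3

The sink sits at approximately (-1.6, -1.4), which lies in quadrant Q3. The divergence there is about -5, negative as expected for a sink.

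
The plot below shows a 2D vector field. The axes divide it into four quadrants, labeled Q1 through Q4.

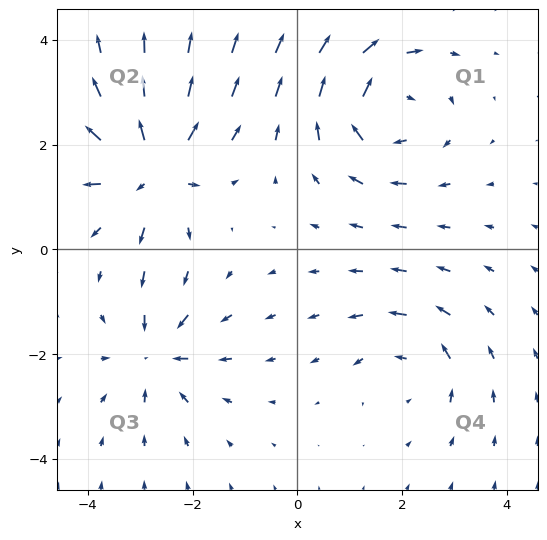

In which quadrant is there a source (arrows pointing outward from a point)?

Q2

The source sits at approximately (-2.8, 1.5), which lies in quadrant Q2. The divergence there is about +7, positive as expected for a source.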